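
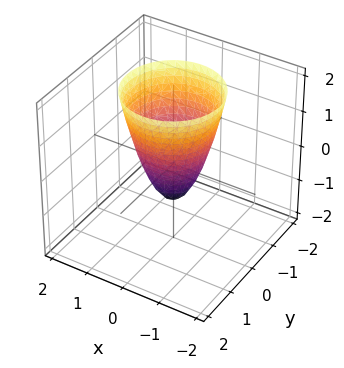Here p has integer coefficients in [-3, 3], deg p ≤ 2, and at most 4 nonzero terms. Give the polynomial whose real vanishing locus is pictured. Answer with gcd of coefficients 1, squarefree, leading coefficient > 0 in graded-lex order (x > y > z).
2*x^2 + 2*y^2 - z - 1

deg p = 2. A generic line meets the surface in up to 2 points.
Symmetry: the z-axis is an axis of rotation, so x and y enter only as x² + y².
From the visible intercepts: it crosses the z-axis at the gridline z = -1; a circular section at z = 0 has radius between 0 and 1.
Putting this together gives p.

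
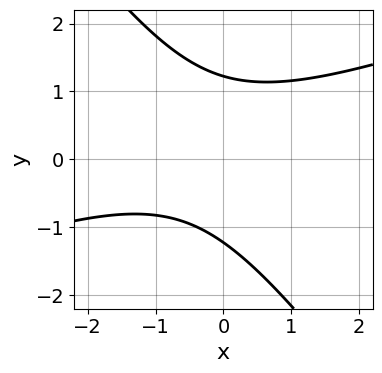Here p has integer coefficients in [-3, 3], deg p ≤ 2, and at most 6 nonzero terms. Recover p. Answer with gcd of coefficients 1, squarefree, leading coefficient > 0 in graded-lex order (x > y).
x^2 - 2*x*y - 2*y^2 + x + 3

(a) Degree: no degree-1 curve has this shape, so deg p = 2.
(b) Checking where it meets the axes: the curve avoids every integer x-axis point in the box.
(c) These observations pin down the coefficients.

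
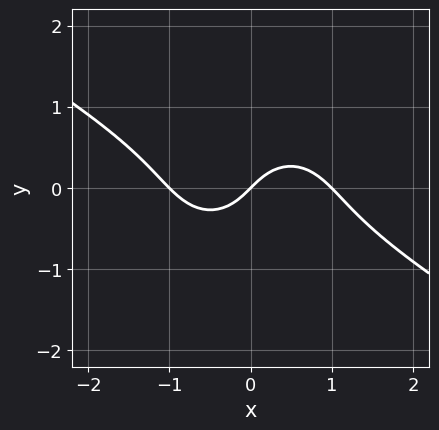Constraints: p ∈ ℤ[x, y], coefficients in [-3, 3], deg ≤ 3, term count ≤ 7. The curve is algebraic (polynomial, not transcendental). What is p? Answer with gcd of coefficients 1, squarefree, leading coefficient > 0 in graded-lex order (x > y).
x^3 + x^2*y + 2*y^3 - x + y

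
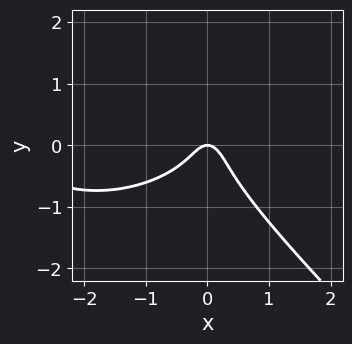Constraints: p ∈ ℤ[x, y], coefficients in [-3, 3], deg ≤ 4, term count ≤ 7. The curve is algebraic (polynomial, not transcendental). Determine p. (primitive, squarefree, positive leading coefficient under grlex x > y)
First, deg p = 3. The shape is more complex than any degree-2 curve.
Then, reading off the gridlines: one y-axis crossing is at y = 0; it meets the x-axis at x = 0 (among the integer gridlines).
Finally, these observations pin down the coefficients.

x^3 + 2*x*y^2 + 3*y^3 + 3*x^2 + y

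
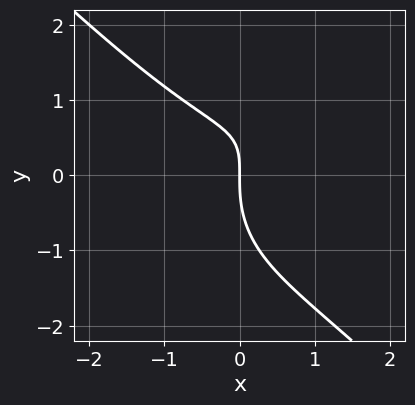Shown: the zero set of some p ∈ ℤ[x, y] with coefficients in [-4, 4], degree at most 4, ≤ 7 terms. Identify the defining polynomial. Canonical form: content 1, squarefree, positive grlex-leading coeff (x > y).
x^3 + y^3 - x^2 - 2*x*y + 2*x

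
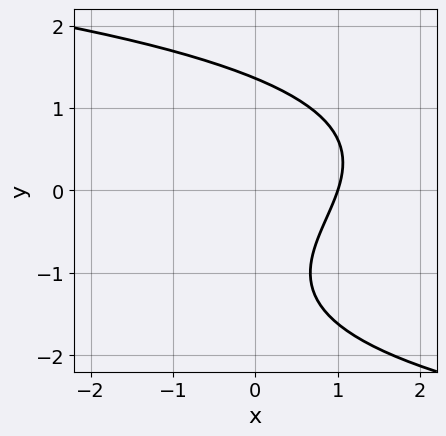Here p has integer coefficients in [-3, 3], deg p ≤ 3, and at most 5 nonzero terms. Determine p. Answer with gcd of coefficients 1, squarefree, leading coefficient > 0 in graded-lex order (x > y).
y^3 + y^2 + 3*x - y - 3

1. Degree: the shape is more complex than any degree-2 curve, so deg p = 3.
2. From the axis intercepts and sections: one x-axis crossing is at x = 1.
3. Matching integer coefficients to the picture gives p.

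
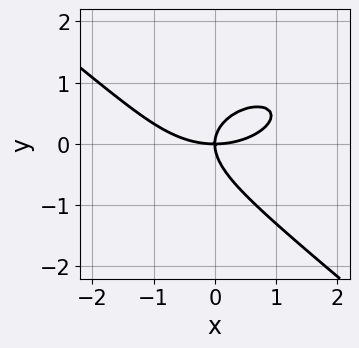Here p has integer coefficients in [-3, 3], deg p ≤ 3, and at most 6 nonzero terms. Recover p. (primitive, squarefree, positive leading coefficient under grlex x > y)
1. Degree: the shape is more complex than any degree-2 curve, so deg p = 3.
2. From the visible intercepts: it meets the y-axis at y = 0 (among the integer gridlines); it crosses the x-axis at the gridline x = 0.
3. Assembling these constraints gives the stated polynomial.

x^3 + x*y^2 + 3*y^3 - 3*x*y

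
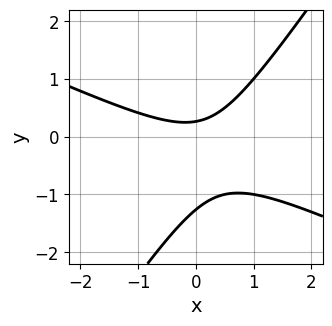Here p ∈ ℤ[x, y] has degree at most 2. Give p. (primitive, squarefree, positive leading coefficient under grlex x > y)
2*x^2 + 3*x*y - 3*y^2 - 3*y + 1

(a) The degree is 2 — the shape is more complex than any degree-1 curve.
(b) Against the integer gridlines: it misses every integer gridline on the x-axis.
(c) Together with the visible shape, these determine p as stated.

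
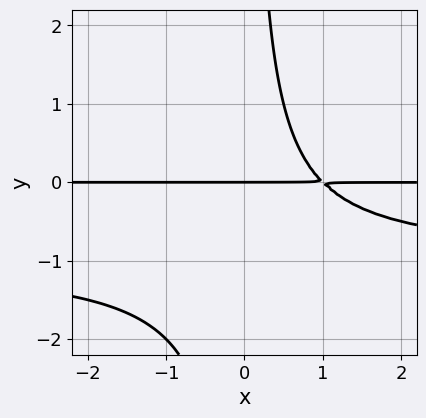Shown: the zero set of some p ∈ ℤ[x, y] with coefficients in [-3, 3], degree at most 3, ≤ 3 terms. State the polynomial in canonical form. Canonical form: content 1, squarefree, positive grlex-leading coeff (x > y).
x*y^2 + x*y - y

1. Degree: the shape is more complex than any degree-2 curve, so deg p = 3.
2. Reading off the gridlines: it crosses the y-axis at the gridline y = 0; every point of the x-axis in the box is on the curve.
3. These observations pin down the coefficients.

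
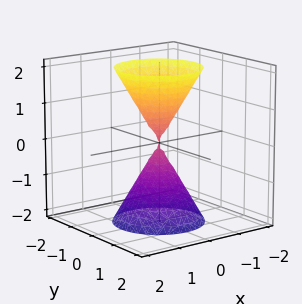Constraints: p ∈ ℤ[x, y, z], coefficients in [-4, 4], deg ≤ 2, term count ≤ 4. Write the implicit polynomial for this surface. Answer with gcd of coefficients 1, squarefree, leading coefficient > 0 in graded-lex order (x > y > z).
3*x^2 + 3*y^2 - z^2

(a) The picture has 2 separate pieces.
(b) The degree is 2 — a double cone through the origin; a quadric.
(c) Symmetries: the surface is invariant under rotation about z: p = q(x² + y², z); it's symmetric under z → −z, forcing even powers of z.
(d) Against the integer gridlines: a circular section at z = 1 has radius between 0 and 1; one y-axis crossing is at y = 0; it crosses the x-axis at the gridline x = 0.
(e) Together with the visible shape, these determine p as stated.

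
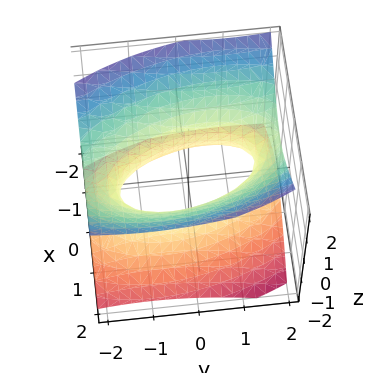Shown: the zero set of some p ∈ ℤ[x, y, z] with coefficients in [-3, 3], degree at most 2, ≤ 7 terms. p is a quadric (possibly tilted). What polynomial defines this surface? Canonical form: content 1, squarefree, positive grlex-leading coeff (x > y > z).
3*x^2 + x*y + y^2 - 3*z^2 - 2

(a) deg p = 2. No degree-1 surface has this shape.
(b) From the visible intercepts: no z-intercept at any integer in the box.
(c) These observations pin down the coefficients.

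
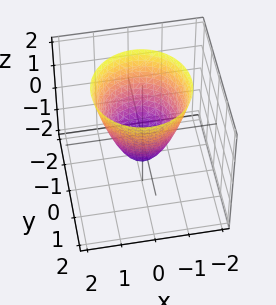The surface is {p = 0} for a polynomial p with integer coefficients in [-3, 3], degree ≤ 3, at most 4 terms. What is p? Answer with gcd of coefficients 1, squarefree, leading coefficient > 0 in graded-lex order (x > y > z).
3*x^2 + 3*y^2 - 2*z - 2

(a) Degree: the shape is more complex than any degree-1 surface, so deg p = 2.
(b) By symmetry, the surface is invariant under rotation about z: p = q(x² + y², z).
(c) From the visible intercepts: a circular section at z = 0 has radius between 0 and 1; it meets the z-axis at z = -1 (among the integer gridlines).
(d) Solving for integer coefficients yields p as stated.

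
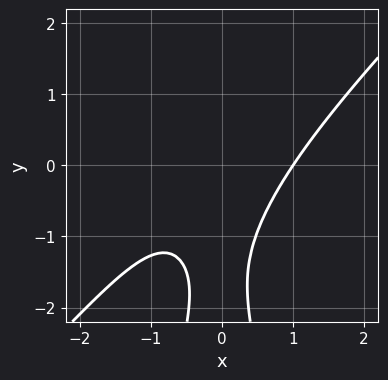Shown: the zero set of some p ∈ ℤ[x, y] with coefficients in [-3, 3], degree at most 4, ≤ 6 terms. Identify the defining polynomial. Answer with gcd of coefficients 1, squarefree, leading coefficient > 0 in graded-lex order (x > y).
3*x^3 - 3*x^2*y - y^2 - 3*y - 3

First, deg p = 3. No degree-2 curve has this shape.
Next, observable constraints: it crosses the x-axis at the gridline x = 1; no y-intercept at any integer in the box.
Finally, solving for integer coefficients yields p as stated.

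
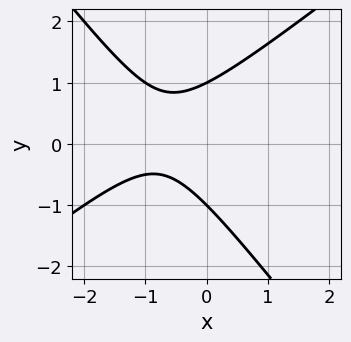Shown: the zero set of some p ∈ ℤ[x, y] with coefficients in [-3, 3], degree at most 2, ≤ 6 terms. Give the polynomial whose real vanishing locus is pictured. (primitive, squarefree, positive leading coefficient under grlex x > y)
(a) Degree: a generic line meets the curve in up to 2 points, so deg p = 2.
(b) Against the integer gridlines: the curve avoids every integer x-axis point in the box; the y-axis gridline crossings are at y ∈ {-1, 1}.
(c) These observations pin down the coefficients.

2*x^2 - x*y - 2*y^2 + 3*x + 2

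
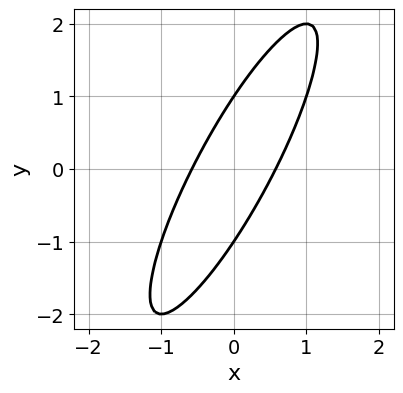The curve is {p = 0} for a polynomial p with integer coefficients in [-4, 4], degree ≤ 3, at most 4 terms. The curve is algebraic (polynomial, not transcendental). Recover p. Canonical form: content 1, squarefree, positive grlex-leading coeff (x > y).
3*x^2 - 3*x*y + y^2 - 1

1. The degree is 2 — no degree-1 curve has this shape.
2. Against the integer gridlines: the y-axis gridline crossings are at y ∈ {-1, 1}.
3. Fitting integer coefficients to these (and the overall shape) gives p.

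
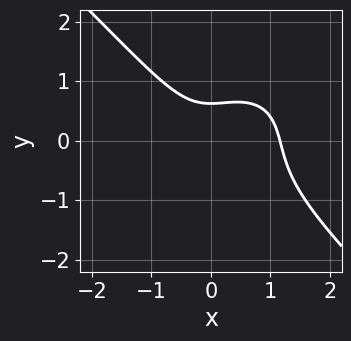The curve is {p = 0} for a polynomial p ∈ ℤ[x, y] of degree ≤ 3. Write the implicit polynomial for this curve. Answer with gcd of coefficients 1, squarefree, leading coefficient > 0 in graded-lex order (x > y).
First, degree: the shape is more complex than any degree-2 curve, so deg p = 3.
Finally, the integer polynomial consistent with all of this is the stated p.

3*x^3 + 3*y^3 - 2*x^2 + 2*y - 2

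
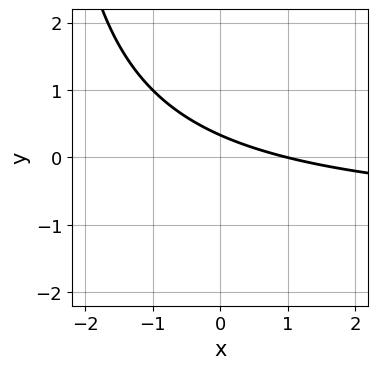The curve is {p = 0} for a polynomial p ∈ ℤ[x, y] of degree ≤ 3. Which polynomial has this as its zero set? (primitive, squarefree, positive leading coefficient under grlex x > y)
x*y + x + 3*y - 1

1. deg p = 2. A generic line meets the curve in up to 2 points.
2. Against the integer gridlines: one x-axis crossing is at x = 1.
3. These observations pin down the coefficients.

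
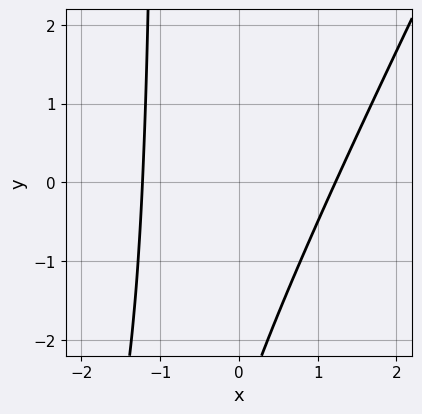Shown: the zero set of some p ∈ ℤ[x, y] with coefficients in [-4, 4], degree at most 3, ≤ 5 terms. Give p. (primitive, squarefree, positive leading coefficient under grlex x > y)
2*x^2 - x*y - y - 3

First, deg p = 2.
Then, checking where it meets the axes: the curve avoids every integer y-axis point in the box.
Finally, fitting integer coefficients to these (and the overall shape) gives p.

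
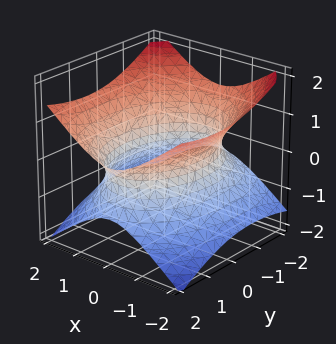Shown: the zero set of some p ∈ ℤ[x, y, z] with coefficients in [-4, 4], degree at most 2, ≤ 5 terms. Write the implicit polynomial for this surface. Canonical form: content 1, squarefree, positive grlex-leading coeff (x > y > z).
1. The degree is 2 — the shape is more complex than any degree-1 surface.
2. Reading off the gridlines: the surface avoids every integer z-axis point in the box.
3. Solving for integer coefficients yields p as stated.

2*x^2 + y^2 - y*z - 3*z^2 - 3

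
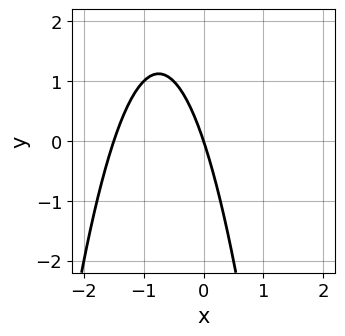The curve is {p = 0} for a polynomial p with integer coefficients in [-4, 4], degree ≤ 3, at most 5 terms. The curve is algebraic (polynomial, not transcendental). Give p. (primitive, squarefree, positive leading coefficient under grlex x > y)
2*x^2 + 3*x + y

(a) The degree is 2 — a generic line meets the curve in up to 2 points.
(b) Against the integer gridlines: it meets the y-axis at y = 0 (among the integer gridlines); it crosses the x-axis at the gridline x = 0.
(c) Solving for integer coefficients yields p as stated.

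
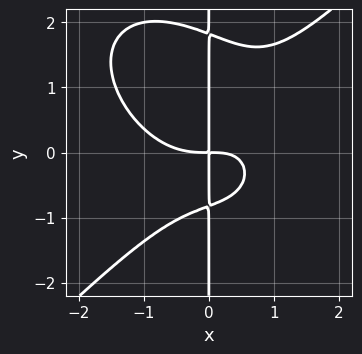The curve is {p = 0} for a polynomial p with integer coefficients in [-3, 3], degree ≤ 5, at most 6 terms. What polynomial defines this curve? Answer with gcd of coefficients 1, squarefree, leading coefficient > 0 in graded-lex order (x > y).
2*x^4 - 2*x*y^3 - 2*x^2*y + 2*x*y^2 + 3*x*y

deg p = 4. No degree-3 curve has this shape.
Checking where it meets the axes: every point of the y-axis in the box is on the curve.
These observations pin down the coefficients.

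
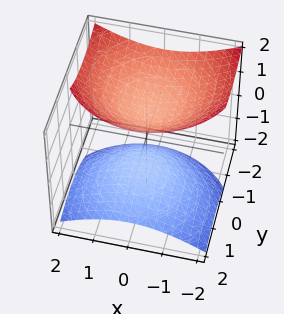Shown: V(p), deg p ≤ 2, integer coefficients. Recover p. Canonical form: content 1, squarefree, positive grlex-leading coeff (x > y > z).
2*x^2 + 2*y^2 + 2*y*z - 3*z^2 + 2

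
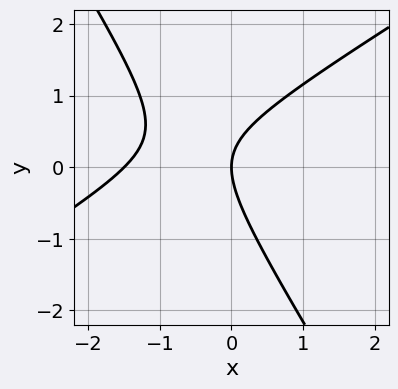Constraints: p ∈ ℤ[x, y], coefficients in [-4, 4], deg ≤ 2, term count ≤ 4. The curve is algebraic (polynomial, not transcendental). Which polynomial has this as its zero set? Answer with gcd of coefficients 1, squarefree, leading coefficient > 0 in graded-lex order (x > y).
2*x^2 - 2*x*y - 2*y^2 + 3*x

1. Degree: no degree-1 curve has this shape, so deg p = 2.
2. From the axis intercepts and sections: it crosses the y-axis at the gridline y = 0; it crosses the x-axis at the gridline x = 0.
3. Assembling these constraints gives the stated polynomial.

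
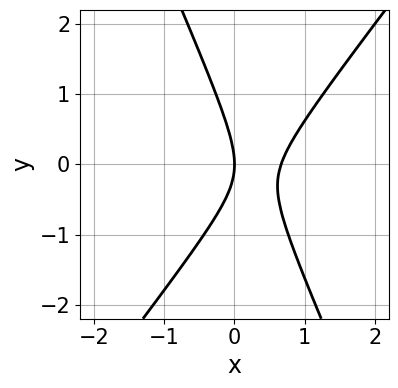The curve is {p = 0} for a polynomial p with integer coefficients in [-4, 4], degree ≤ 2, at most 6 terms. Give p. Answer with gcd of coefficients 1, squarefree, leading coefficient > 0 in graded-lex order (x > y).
First, the degree is 2 — the shape is more complex than any degree-1 curve.
Next, observable constraints: one x-axis crossing is at x = 0; it crosses the y-axis at the gridline y = 0.
Finally, these observations pin down the coefficients.

3*x^2 - x*y - y^2 - 2*x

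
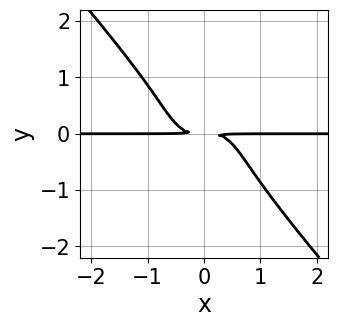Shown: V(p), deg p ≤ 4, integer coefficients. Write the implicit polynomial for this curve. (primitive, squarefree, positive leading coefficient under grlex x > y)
First, the degree is 4 — the shape is more complex than any degree-3 curve.
Then, reading off the gridlines: the visible x-axis segment lies entirely on the curve.
Finally, fitting integer coefficients to these (and the overall shape) gives p.

3*x^3*y + 2*y^4 + 2*y^2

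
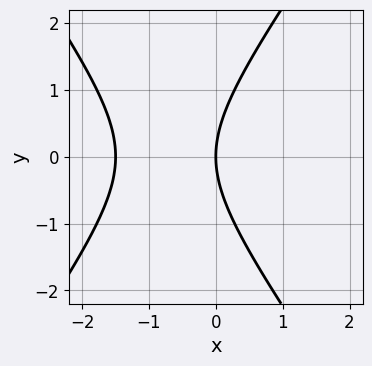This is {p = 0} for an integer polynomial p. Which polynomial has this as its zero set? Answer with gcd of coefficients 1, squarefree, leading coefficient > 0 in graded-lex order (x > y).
The degree is 2 — the shape is more complex than any degree-1 curve.
Symmetries: it's symmetric under y → −y, forcing even powers of y.
Reading off the gridlines: it crosses the x-axis at the gridline x = 0; one y-axis crossing is at y = 0.
Matching integer coefficients to the picture gives p.

2*x^2 - y^2 + 3*x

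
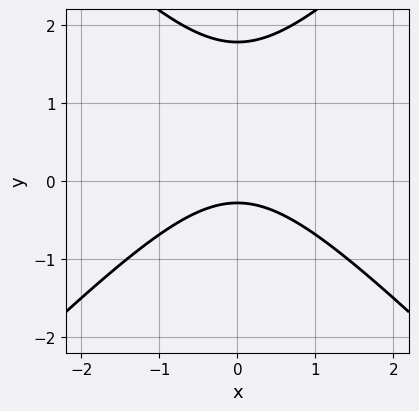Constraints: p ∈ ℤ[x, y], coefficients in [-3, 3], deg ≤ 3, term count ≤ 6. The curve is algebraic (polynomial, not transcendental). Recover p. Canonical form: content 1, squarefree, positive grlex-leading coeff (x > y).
The degree is 2 — a generic line meets the curve in up to 2 points.
Symmetries: mirror symmetry x ↦ −x ⇒ only even powers of x.
Reading off the gridlines: the curve avoids every integer x-axis point in the box.
Solving for integer coefficients yields p as stated.

2*x^2 - 2*y^2 + 3*y + 1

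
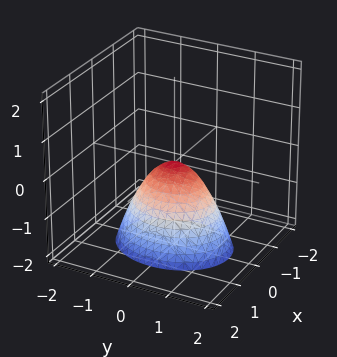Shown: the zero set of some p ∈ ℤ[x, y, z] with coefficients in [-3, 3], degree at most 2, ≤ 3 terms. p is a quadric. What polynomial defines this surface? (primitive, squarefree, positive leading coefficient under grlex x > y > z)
First, deg p = 2. A single bowl opening along one axis; a quadric.
Then, symmetries: it's symmetric under x → −x, forcing even powers of x; mirror symmetry y ↦ −y ⇒ only even powers of y.
Then, observable constraints: it meets the z-axis at z = 0 (among the integer gridlines); one x-axis crossing is at x = 0; it crosses the y-axis at the gridline y = 0.
Finally, matching integer coefficients to the picture gives p.

3*x^2 + 2*y^2 + 2*z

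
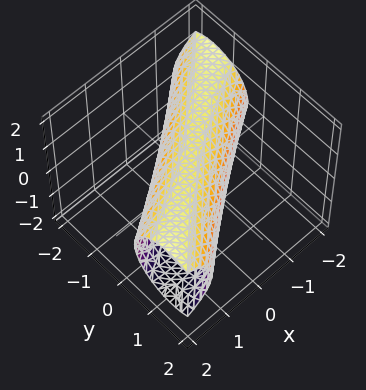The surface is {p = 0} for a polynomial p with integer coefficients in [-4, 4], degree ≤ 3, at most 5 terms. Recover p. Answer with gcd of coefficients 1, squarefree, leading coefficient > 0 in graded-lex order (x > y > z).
deg p = 2.
From the visible intercepts: the z-axis gridline crossings are at z ∈ {-1, 1}; among the integer gridlines, it crosses the y-axis at y ∈ {-1, 1}.
Assembling these constraints gives the stated polynomial.

x^2 - 3*x*y + 2*y^2 + 2*z^2 - 2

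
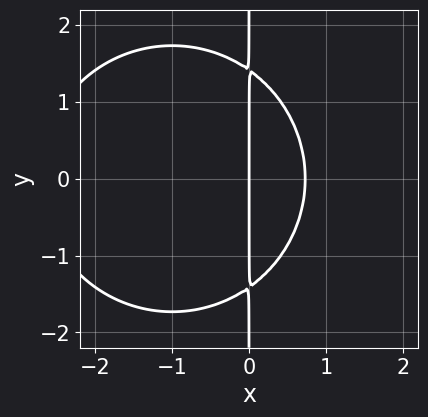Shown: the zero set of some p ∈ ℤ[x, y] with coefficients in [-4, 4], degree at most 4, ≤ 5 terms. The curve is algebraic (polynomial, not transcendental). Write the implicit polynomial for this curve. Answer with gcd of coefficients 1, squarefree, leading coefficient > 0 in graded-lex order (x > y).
First, degree: the shape is more complex than any degree-2 curve, so deg p = 3.
Then, symmetries: it's symmetric under y → −y, forcing even powers of y.
Next, from the visible intercepts: the visible y-axis segment lies entirely on the curve; one x-axis crossing is at x = 0.
Finally, fitting integer coefficients to these (and the overall shape) gives p.

x^3 + x*y^2 + 2*x^2 - 2*x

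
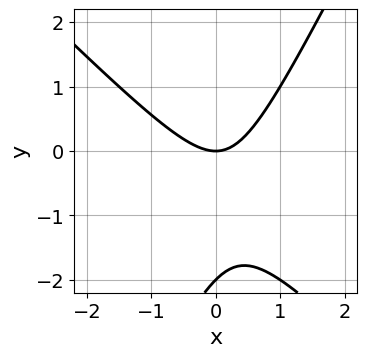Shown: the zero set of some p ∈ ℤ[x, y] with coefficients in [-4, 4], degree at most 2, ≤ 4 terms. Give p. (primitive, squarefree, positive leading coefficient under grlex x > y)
2*x^2 + x*y - y^2 - 2*y

First, deg p = 2. A generic line meets the curve in up to 2 points.
Next, observable constraints: the y-axis gridline crossings are at y ∈ {-2, 0}; it crosses the x-axis at the gridline x = 0.
Finally, putting this together gives p.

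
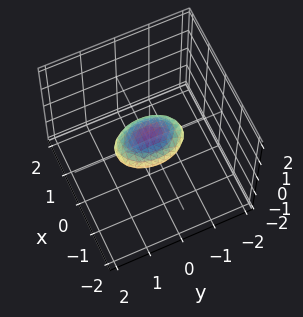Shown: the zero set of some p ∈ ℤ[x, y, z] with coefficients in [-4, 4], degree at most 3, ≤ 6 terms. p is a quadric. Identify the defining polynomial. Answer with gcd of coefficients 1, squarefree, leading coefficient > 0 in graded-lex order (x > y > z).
2*x^2 + y^2 + 3*z^2 - 1

1. The degree is 2 — a closed, bounded, convex surface; a quadric.
2. Symmetries: the x ↦ −x reflection is a symmetry, so x appears only in even powers; it's symmetric under y → −y, forcing even powers of y; it's symmetric under z → −z, forcing even powers of z.
3. From the visible intercepts: the y-axis gridline crossings are at y ∈ {-1, 1}.
4. Together with the visible shape, these determine p as stated.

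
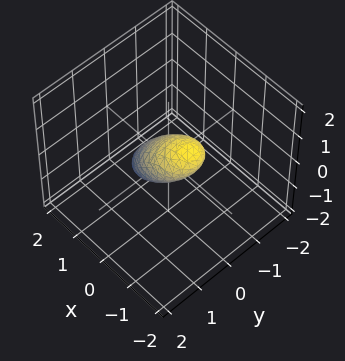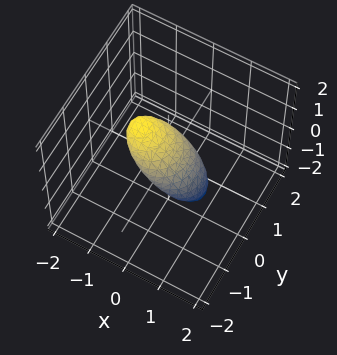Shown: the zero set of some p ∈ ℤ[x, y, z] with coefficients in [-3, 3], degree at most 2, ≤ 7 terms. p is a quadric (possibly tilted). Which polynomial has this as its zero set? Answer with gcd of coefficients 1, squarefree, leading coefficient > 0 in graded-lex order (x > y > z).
(a) Degree: the shape is more complex than any degree-1 surface, so deg p = 2.
(b) Putting this together gives p.

2*x^2 + 3*x*z + 2*y^2 + 2*z^2 - 1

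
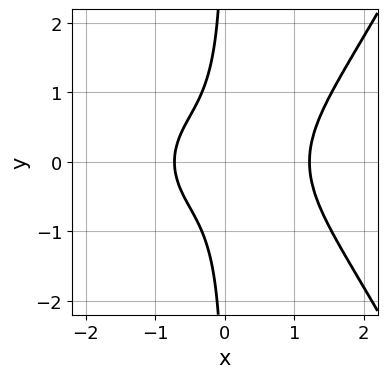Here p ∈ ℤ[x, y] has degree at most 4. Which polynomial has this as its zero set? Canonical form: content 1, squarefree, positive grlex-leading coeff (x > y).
x^4 - 2*x*y^2 - x - 1

First, deg p = 4. No degree-3 curve has this shape.
Then, symmetries: the y ↦ −y reflection is a symmetry, so y appears only in even powers.
Then, against the integer gridlines: no y-intercept at any integer in the box.
Finally, fitting integer coefficients to these (and the overall shape) gives p.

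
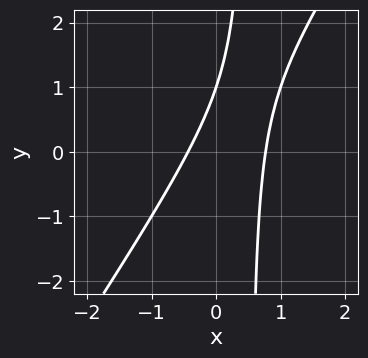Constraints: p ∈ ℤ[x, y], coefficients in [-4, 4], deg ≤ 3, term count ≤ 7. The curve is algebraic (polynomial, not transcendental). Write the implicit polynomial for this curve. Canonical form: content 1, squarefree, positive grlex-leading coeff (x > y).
(a) Degree: no degree-1 curve has this shape, so deg p = 2.
(b) Checking where it meets the axes: it meets the y-axis at y = 1 (among the integer gridlines).
(c) Putting this together gives p.

3*x^2 - 2*x*y - x + y - 1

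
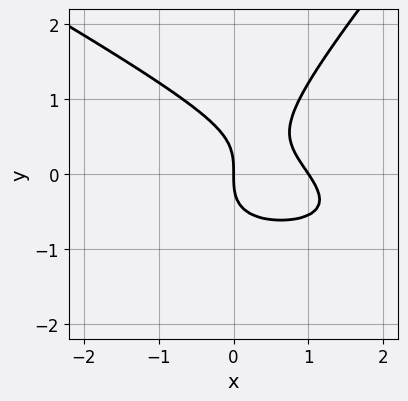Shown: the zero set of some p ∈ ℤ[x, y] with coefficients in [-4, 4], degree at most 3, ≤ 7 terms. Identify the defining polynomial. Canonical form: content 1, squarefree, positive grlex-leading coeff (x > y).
2*x^2*y + 2*x*y^2 - 3*y^3 + 3*x^2 - 3*x

(a) deg p = 3. A generic line meets the curve in up to 3 points.
(b) From the visible intercepts: among the integer gridlines, it crosses the x-axis at x ∈ {0, 1}; it meets the y-axis at y = 0 (among the integer gridlines).
(c) Together with the visible shape, these determine p as stated.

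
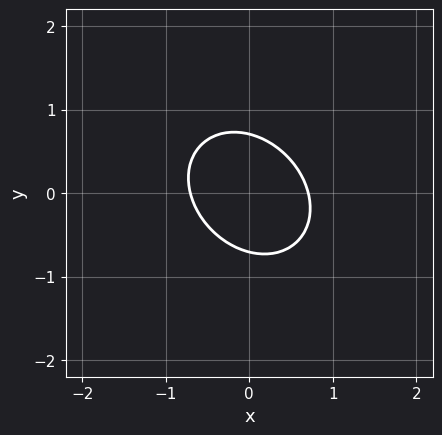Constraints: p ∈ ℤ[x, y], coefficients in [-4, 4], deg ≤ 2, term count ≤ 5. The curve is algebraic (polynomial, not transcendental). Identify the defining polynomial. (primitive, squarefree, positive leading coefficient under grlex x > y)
1. The degree is 2 — a generic line meets the curve in up to 2 points.
2. Putting this together gives p.

2*x^2 + x*y + 2*y^2 - 1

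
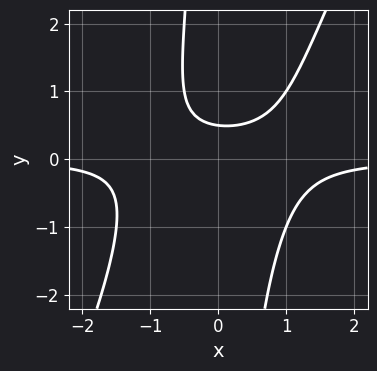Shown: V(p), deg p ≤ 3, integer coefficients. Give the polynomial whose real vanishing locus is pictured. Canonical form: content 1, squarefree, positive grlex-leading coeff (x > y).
2*x^2*y - x*y^2 - 2*y + 1

(a) deg p = 3. The shape is more complex than any degree-2 curve.
(b) Observable constraints: it misses every integer gridline on the x-axis.
(c) Fitting integer coefficients to these (and the overall shape) gives p.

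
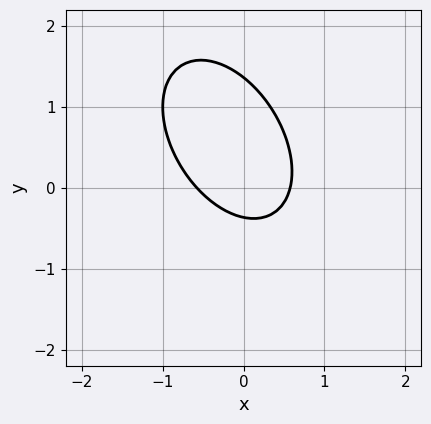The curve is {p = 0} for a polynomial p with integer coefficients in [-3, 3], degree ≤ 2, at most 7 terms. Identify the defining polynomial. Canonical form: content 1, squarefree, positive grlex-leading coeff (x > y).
3*x^2 + 2*x*y + 2*y^2 - 2*y - 1

First, degree: no degree-1 curve has this shape, so deg p = 2.
Finally, putting this together gives p.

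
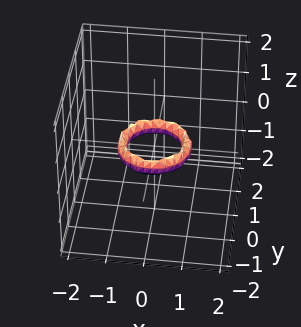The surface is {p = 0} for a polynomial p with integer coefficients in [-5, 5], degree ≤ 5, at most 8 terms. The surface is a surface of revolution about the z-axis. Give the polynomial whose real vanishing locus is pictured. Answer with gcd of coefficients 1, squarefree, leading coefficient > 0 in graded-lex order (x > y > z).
(a) deg p = 4. No degree-3 surface has this shape.
(b) Symmetries: the surface is invariant under rotation about z: p = q(x² + y², z).
(c) Observable constraints: among the integer gridlines, it crosses the x-axis at x ∈ {-1, 1}; a circular section at z = 0 has radius between 0 and 1.
(d) Putting this together gives p. Check: (0, 1, 0) on the y-axis lies on the surface, and p(0, 1, 0) = 0. ✓

2*x^4 + 4*x^2*y^2 + 2*y^4 - 3*x^2 - 3*y^2 + 2*z^2 + 1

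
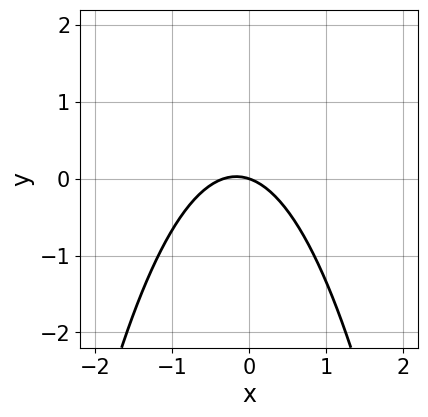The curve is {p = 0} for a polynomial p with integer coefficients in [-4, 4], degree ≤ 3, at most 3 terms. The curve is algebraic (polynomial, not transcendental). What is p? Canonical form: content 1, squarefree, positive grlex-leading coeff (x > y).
3*x^2 + x + 3*y

First, degree: the shape is more complex than any degree-1 curve, so deg p = 2.
Then, against the integer gridlines: it meets the x-axis at x = 0 (among the integer gridlines); one y-axis crossing is at y = 0.
Finally, together with the visible shape, these determine p as stated.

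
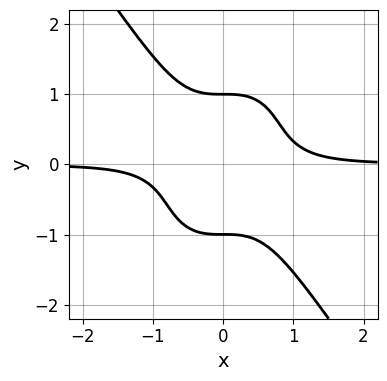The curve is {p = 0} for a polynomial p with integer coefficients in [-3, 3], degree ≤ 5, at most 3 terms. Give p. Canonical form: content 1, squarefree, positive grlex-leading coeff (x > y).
3*x^3*y + y^4 - 1

1. deg p = 4. The shape is more complex than any degree-3 curve.
2. Checking where it meets the axes: among the integer gridlines, it crosses the y-axis at y ∈ {-1, 1}; no x-intercept at any integer in the box.
3. Matching integer coefficients to the picture gives p.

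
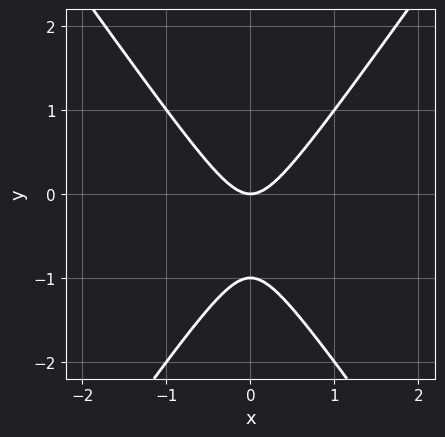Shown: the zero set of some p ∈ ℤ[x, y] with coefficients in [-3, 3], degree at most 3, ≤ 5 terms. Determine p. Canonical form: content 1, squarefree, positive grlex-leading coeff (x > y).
2*x^2 - y^2 - y

(a) deg p = 2.
(b) Symmetries: the x ↦ −x reflection is a symmetry, so x appears only in even powers.
(c) From the axis intercepts and sections: the y-axis gridline crossings are at y ∈ {-1, 0}; it meets the x-axis at x = 0 (among the integer gridlines).
(d) These observations pin down the coefficients.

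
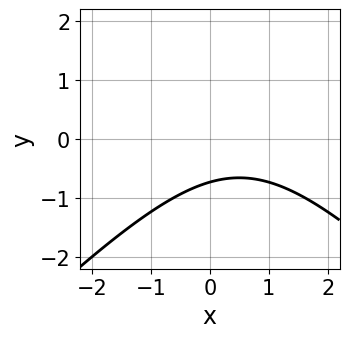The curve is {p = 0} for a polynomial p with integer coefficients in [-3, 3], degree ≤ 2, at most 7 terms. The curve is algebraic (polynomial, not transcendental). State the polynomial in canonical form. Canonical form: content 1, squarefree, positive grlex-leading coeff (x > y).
x^2 - y^2 - x + 2*y + 2

Degree: no degree-1 curve has this shape, so deg p = 2.
Against the integer gridlines: no x-intercept at any integer in the box.
Together with the visible shape, these determine p as stated.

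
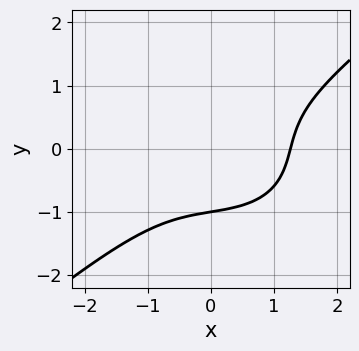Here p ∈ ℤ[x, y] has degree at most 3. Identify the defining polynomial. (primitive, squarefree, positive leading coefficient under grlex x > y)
x^3 - 2*y^3 - x*y - 2

First, degree: the shape is more complex than any degree-2 curve, so deg p = 3.
Then, observable constraints: one y-axis crossing is at y = -1.
Finally, together with the visible shape, these determine p as stated.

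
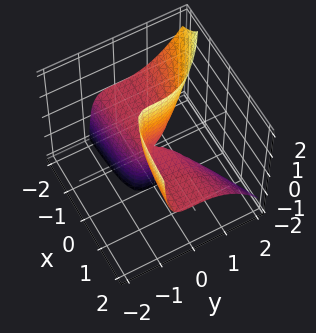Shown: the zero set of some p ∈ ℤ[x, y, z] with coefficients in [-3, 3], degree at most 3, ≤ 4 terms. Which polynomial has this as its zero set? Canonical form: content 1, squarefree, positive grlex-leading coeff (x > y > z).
The degree is 3 — the shape is more complex than any degree-2 surface.
Against the integer gridlines: every point of the z-axis in the box is on the surface; it crosses the y-axis at the gridline y = 0; every point of the x-axis in the box is on the surface.
Putting this together gives p.

x*y*z + y^3 + x*z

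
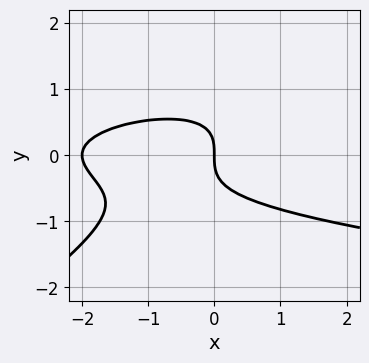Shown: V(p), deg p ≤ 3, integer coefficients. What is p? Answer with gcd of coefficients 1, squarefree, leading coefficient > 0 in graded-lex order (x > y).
2*x*y^2 - 3*y^3 - x^2 - 2*x

deg p = 3. No degree-2 curve has this shape.
From the visible intercepts: one y-axis crossing is at y = 0; the x-axis gridline crossings are at x ∈ {-2, 0}.
Matching integer coefficients to the picture gives p.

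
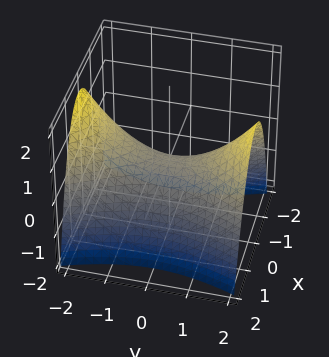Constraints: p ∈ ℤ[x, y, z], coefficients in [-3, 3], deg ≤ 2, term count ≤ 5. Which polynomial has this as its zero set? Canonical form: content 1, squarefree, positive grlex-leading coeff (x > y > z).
3*x^2 - y^2 + 3*z

(a) Degree: a saddle surface; a quadric, so deg p = 2.
(b) Symmetries: it's symmetric under x → −x, forcing even powers of x; the y ↦ −y reflection is a symmetry, so y appears only in even powers.
(c) Against the integer gridlines: it meets the x-axis at x = 0 (among the integer gridlines); it crosses the z-axis at the gridline z = 0.
(d) Putting this together gives p.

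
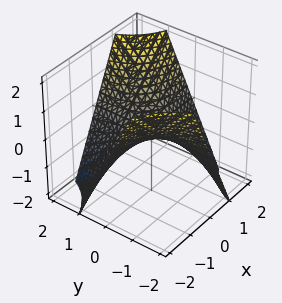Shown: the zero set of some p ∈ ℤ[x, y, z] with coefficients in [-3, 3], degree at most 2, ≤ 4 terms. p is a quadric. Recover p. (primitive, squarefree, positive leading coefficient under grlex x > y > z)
x*y - z

First, the degree is 2 — a saddle surface; a quadric.
Then, reading off the gridlines: it crosses the z-axis at the gridline z = 0; every point of the y-axis in the box is on the surface.
Finally, together with the visible shape, these determine p as stated.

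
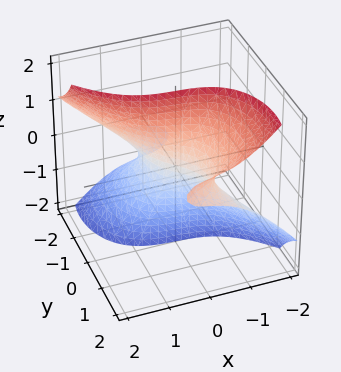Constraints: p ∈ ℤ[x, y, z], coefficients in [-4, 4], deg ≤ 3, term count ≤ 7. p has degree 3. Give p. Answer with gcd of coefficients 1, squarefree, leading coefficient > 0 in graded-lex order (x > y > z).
2*x^3 - 2*y^2*z + 3*y*z^2 + x + y

First, the degree is 3 — the shape is more complex than any degree-2 surface.
Then, from the visible intercepts: every point of the z-axis in the box is on the surface; it crosses the y-axis at the gridline y = 0; it meets the x-axis at x = 0 (among the integer gridlines).
Finally, solving for integer coefficients yields p as stated.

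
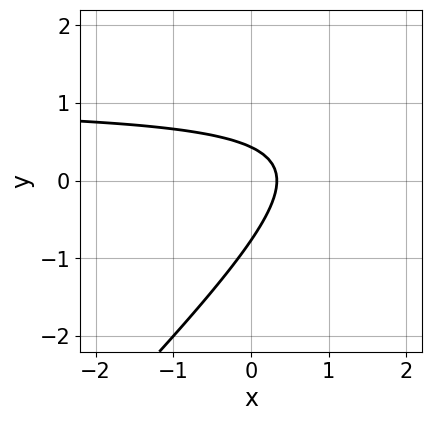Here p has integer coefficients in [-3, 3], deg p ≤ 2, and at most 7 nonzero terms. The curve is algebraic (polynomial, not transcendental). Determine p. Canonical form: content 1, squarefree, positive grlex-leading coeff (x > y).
3*x*y - 3*y^2 - 3*x - y + 1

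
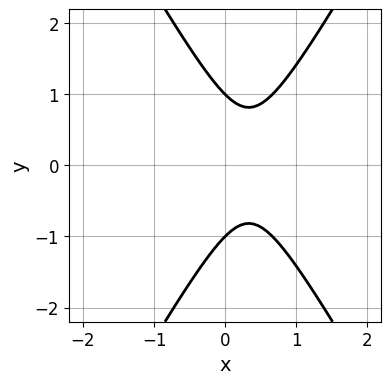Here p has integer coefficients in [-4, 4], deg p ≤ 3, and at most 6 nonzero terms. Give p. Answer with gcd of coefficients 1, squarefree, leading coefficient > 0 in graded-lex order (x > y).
3*x^2 - y^2 - 2*x + 1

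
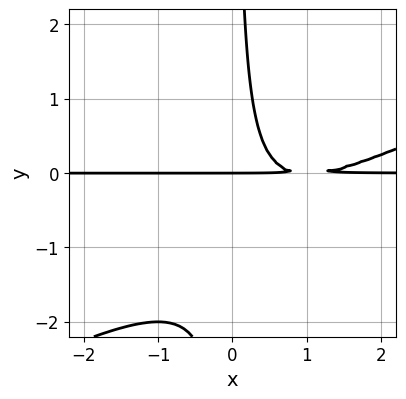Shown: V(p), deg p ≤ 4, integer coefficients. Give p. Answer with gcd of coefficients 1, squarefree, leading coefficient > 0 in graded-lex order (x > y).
x^2*y - 2*x*y^2 - 2*x*y + y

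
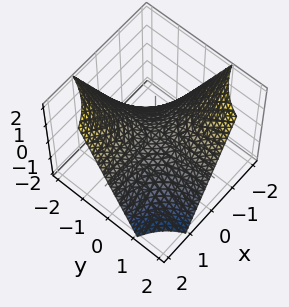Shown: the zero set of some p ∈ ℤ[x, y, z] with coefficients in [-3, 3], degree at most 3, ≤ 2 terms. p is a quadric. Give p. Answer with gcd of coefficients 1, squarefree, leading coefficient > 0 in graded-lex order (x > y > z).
x*y + z

First, deg p = 2. A hyperbolic paraboloid; a quadric.
Then, checking where it meets the axes: the visible y-axis segment lies entirely on the surface; it crosses the z-axis at the gridline z = 0; every point of the x-axis in the box is on the surface.
Finally, putting this together gives p.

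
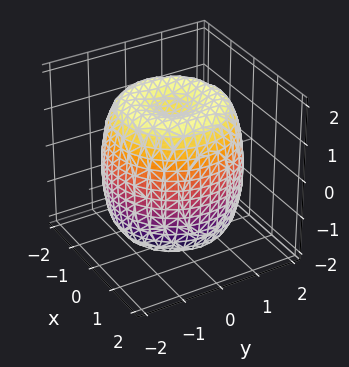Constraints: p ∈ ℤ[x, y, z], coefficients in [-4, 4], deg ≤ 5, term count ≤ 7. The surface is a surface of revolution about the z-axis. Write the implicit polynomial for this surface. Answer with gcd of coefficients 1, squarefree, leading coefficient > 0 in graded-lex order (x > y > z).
x^4 + 2*x^2*y^2 + y^4 - 2*x^2 - 2*y^2 + z^2 - 2

(a) Degree: the shape is more complex than any degree-3 surface, so deg p = 4.
(b) Symmetries: the z-axis is an axis of rotation, so x and y enter only as x² + y².
(c) Observable constraints: a circular section at z = 0 has radius between 1 and 2.
(d) These observations pin down the coefficients.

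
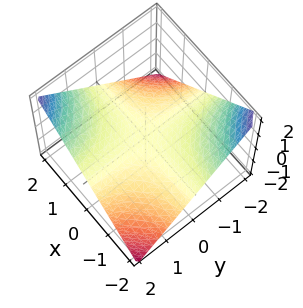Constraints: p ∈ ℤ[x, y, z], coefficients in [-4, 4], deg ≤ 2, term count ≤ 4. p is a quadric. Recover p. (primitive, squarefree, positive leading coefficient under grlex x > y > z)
x*y - 2*z

(a) deg p = 2. A hyperbolic paraboloid; a quadric.
(b) Against the integer gridlines: it meets the z-axis at z = 0 (among the integer gridlines); the visible y-axis segment lies entirely on the surface; the visible x-axis segment lies entirely on the surface.
(c) Solving for integer coefficients yields p as stated.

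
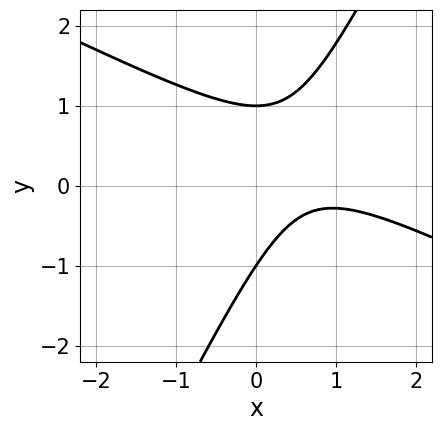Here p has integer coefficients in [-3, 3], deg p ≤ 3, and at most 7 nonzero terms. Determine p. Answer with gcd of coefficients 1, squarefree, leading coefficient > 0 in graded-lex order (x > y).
2*x^2 + 3*x*y - 2*y^2 - 3*x + 2

1. The degree is 2 — a generic line meets the curve in up to 2 points.
2. Observable constraints: no x-intercept at any integer in the box; among the integer gridlines, it crosses the y-axis at y ∈ {-1, 1}.
3. Matching integer coefficients to the picture gives p.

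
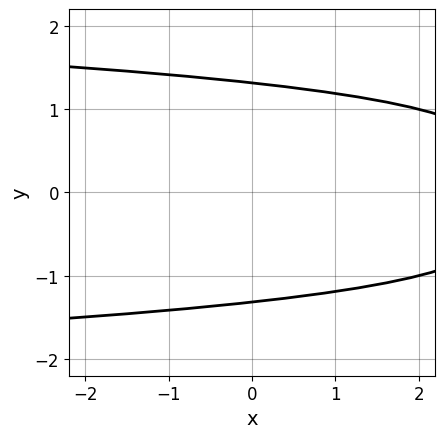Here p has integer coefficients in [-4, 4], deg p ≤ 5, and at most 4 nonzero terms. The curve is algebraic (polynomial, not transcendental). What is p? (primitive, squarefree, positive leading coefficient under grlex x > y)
y^4 + x - 3

1. The degree is 4 — no degree-3 curve has this shape.
2. Symmetries: it's symmetric under y → −y, forcing even powers of y.
3. Checking where it meets the axes: the curve avoids every integer x-axis point in the box.
4. Putting this together gives p.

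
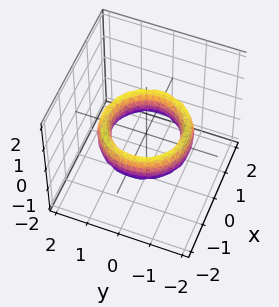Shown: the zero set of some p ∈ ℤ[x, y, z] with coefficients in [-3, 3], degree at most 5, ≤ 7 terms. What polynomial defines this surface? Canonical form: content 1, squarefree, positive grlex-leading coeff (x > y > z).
x^4 + 2*x^2*y^2 + y^4 - 3*x^2 - 3*y^2 + z^2 + 2

First, deg p = 4. A generic line meets the surface in up to 4 points.
Next, symmetries: the z-axis is an axis of rotation, so x and y enter only as x² + y².
Then, reading off the gridlines: among the integer gridlines, it crosses the x-axis at x ∈ {-1, 1}; it misses every integer gridline on the z-axis; a circular section at z = 0 has radius exactly 1; among the integer gridlines, it crosses the y-axis at y ∈ {-1, 1}.
Finally, matching integer coefficients to the picture gives p.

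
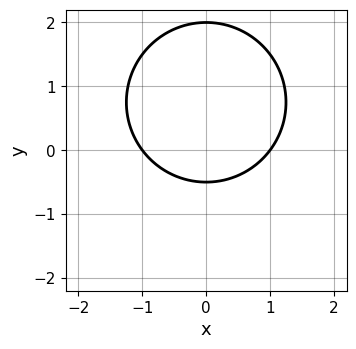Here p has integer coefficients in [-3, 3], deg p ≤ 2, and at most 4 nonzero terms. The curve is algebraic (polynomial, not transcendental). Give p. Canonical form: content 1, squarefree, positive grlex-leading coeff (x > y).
2*x^2 + 2*y^2 - 3*y - 2

(a) Degree: a generic line meets the curve in up to 2 points, so deg p = 2.
(b) Symmetries: mirror symmetry x ↦ −x ⇒ only even powers of x.
(c) Checking where it meets the axes: one y-axis crossing is at y = 2; among the integer gridlines, it crosses the x-axis at x ∈ {-1, 1}.
(d) Solving for integer coefficients yields p as stated.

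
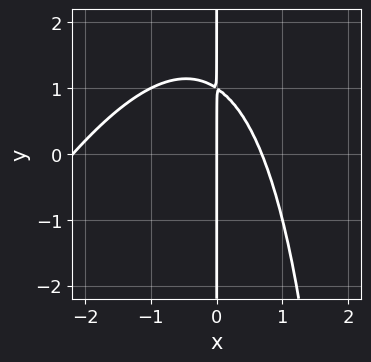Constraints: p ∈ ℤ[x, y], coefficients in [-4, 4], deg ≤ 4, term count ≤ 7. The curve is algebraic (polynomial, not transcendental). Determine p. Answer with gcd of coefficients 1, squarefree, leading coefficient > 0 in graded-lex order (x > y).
2*x^3 - x^2*y + 3*x^2 + 3*x*y - 3*x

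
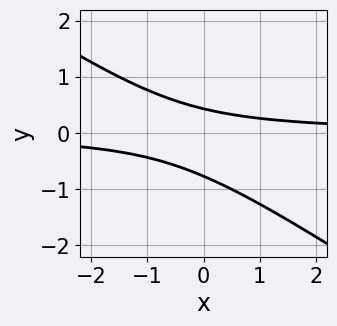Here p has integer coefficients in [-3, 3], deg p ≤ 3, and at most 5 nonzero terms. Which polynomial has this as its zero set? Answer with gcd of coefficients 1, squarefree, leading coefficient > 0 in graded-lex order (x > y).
2*x*y + 3*y^2 + y - 1

1. The degree is 2 — no degree-1 curve has this shape.
2. Checking where it meets the axes: the curve avoids every integer x-axis point in the box.
3. Fitting integer coefficients to these (and the overall shape) gives p.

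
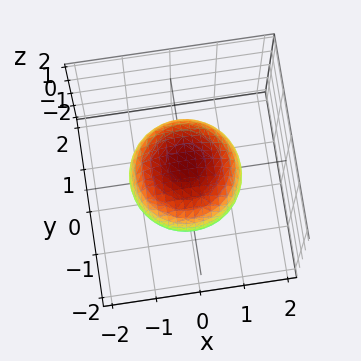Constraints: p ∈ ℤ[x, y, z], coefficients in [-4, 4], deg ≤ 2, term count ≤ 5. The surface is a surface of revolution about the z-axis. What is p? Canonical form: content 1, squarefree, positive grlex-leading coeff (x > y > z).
2*x^2 + 2*y^2 + 2*z^2 - 3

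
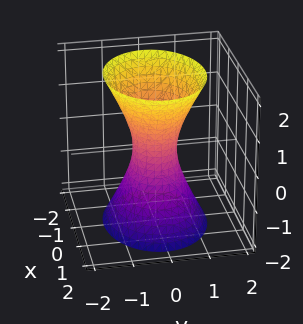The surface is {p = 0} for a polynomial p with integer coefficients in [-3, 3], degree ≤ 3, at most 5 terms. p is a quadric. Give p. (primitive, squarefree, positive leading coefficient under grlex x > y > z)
First, degree: one connected sheet with a waist; a quadric, so deg p = 2.
Next, symmetries: mirror symmetry y ↦ −y ⇒ only even powers of y; it's symmetric under z → −z, forcing even powers of z; mirror symmetry x ↦ −x ⇒ only even powers of x.
Next, against the integer gridlines: no z-intercept at any integer in the box.
Finally, assembling these constraints gives the stated polynomial.

2*x^2 + 3*y^2 - z^2 - 1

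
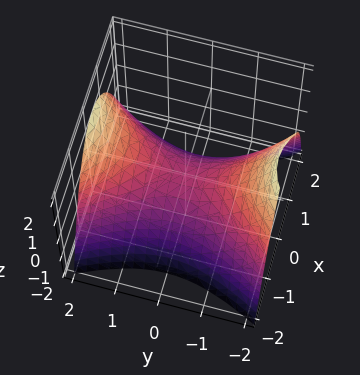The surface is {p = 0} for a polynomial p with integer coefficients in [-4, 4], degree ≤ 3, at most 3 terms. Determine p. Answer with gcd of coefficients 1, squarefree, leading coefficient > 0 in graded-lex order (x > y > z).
First, the degree is 2 — a saddle surface; a quadric.
Then, symmetries: the x ↦ −x reflection is a symmetry, so x appears only in even powers; it's symmetric under y → −y, forcing even powers of y.
Next, observable constraints: it meets the y-axis at y = 0 (among the integer gridlines); it meets the z-axis at z = 0 (among the integer gridlines).
Finally, assembling these constraints gives the stated polynomial.

2*x^2 - y^2 + 2*z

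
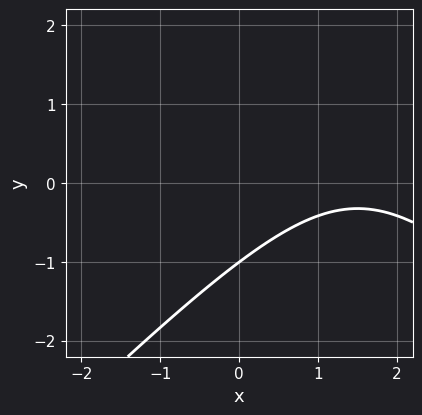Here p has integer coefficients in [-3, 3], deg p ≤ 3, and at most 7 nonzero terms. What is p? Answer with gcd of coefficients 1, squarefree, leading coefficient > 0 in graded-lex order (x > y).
First, degree: the shape is more complex than any degree-1 curve, so deg p = 2.
Next, against the integer gridlines: it misses every integer gridline on the x-axis; it meets the y-axis at y = -1 (among the integer gridlines).
Finally, the integer polynomial consistent with all of this is the stated p.

x^2 - y^2 - 3*x + 2*y + 3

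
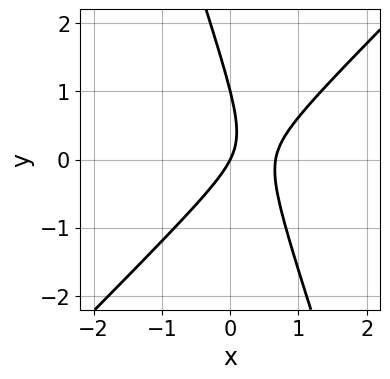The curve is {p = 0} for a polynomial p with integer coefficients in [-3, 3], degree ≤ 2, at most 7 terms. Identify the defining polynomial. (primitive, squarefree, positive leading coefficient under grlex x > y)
(a) Degree: the shape is more complex than any degree-1 curve, so deg p = 2.
(b) Checking where it meets the axes: one x-axis crossing is at x = 0; the y-axis gridline crossings are at y ∈ {0, 1}.
(c) Fitting integer coefficients to these (and the overall shape) gives p.

3*x^2 - 2*x*y - y^2 - 2*x + y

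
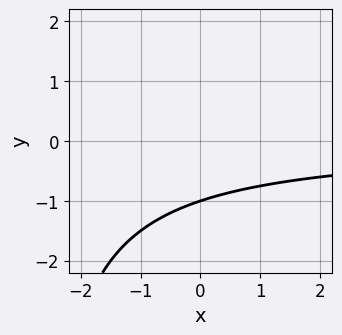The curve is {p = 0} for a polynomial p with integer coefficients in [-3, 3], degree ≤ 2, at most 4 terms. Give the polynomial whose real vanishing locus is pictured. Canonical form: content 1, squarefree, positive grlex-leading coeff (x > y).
First, deg p = 2.
Next, reading off the gridlines: it misses every integer gridline on the x-axis; one y-axis crossing is at y = -1.
Finally, matching integer coefficients to the picture gives p.

x*y + 3*y + 3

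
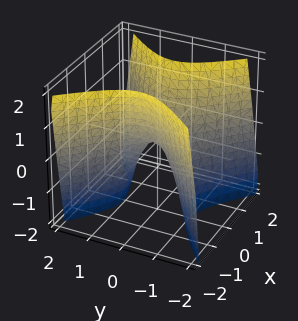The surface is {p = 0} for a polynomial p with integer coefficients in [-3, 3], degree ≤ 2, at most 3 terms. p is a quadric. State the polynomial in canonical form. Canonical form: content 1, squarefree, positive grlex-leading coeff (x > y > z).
2*x^2 - 2*y^2 - z

1. Degree: a hyperbolic paraboloid; a quadric, so deg p = 2.
2. Symmetries: it's symmetric under y → −y, forcing even powers of y; it's symmetric under x → −x, forcing even powers of x.
3. Checking where it meets the axes: it meets the z-axis at z = 0 (among the integer gridlines); it meets the x-axis at x = 0 (among the integer gridlines).
4. Solving for integer coefficients yields p as stated.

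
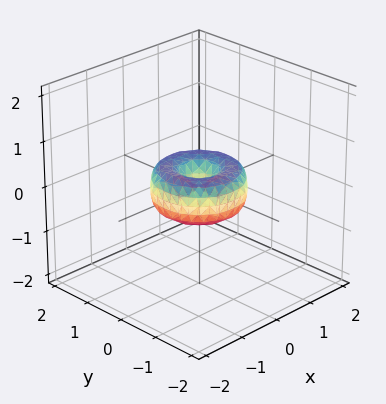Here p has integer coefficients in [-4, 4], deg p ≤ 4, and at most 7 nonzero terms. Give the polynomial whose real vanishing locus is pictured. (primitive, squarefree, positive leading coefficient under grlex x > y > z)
First, degree: a generic line meets the surface in up to 4 points, so deg p = 4.
Next, symmetry: every cross-section ⟂ z is a circle, so x, y appear only via x² + y².
Then, from the axis intercepts and sections: among the integer gridlines, it crosses the x-axis at x ∈ {-1, 0, 1}; among the integer gridlines, it crosses the y-axis at y ∈ {-1, 0, 1}; one z-axis crossing is at z = 0; a circular section at z = 0 has radius exactly 1.
Finally, putting this together gives p.

x^4 + 2*x^2*y^2 + y^4 - x^2 - y^2 + z^2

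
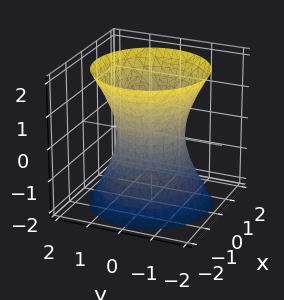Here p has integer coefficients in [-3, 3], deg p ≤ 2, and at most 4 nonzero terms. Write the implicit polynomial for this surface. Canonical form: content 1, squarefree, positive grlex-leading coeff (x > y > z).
2*x^2 + 2*y^2 - z^2 - 2

deg p = 2.
Symmetry: the z-axis is an axis of rotation, so x and y enter only as x² + y².
Against the integer gridlines: a circular section at z = 2 has radius between 1 and 2; the x-axis gridline crossings are at x ∈ {-1, 1}.
Assembling these constraints gives the stated polynomial.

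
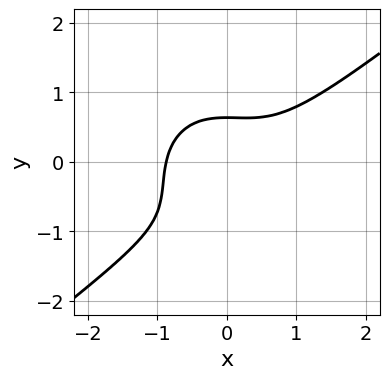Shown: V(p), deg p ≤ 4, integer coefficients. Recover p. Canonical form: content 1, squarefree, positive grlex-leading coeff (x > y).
3*x^3 - 2*x^2*y - 3*y^3 - 3*y^2 + 2

deg p = 3. The shape is more complex than any degree-2 curve.
Putting this together gives p.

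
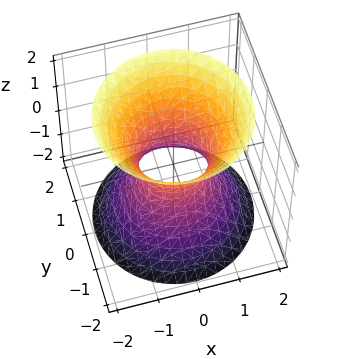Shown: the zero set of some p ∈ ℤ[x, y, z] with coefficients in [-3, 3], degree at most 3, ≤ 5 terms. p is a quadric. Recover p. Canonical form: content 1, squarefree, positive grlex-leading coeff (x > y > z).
First, deg p = 2.
Next, symmetry: the z-axis is an axis of rotation, so x and y enter only as x² + y²; mirror symmetry z ↦ −z ⇒ only even powers of z.
Next, reading off the gridlines: a circular section at z = 2 has radius between 1 and 2; it misses every integer gridline on the z-axis.
Finally, together with the visible shape, these determine p as stated.

3*x^2 + 3*y^2 - 2*z^2 - 2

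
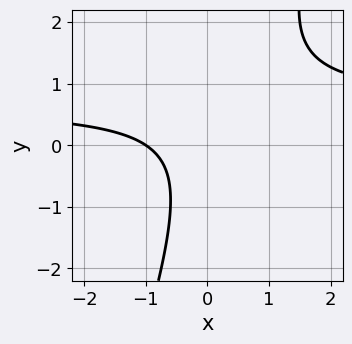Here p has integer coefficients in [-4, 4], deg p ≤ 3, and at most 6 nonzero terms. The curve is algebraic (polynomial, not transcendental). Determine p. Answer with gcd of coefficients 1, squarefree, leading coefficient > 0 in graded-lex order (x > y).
3*x*y - y^2 - 2*x - 2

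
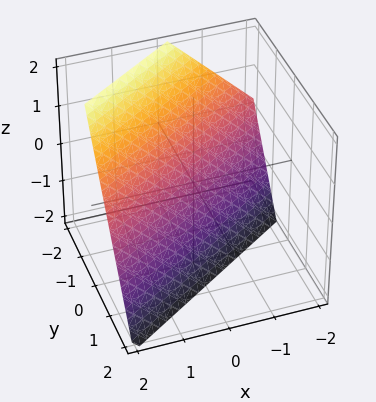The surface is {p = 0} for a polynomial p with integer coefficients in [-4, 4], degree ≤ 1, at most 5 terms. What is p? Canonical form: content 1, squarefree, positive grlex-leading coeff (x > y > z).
1. The degree is 1 — every cross-section is a straight line — this is a plane.
2. Against the integer gridlines: it crosses the x-axis at the gridline x = 1; it crosses the z-axis at the gridline z = -1.
3. These observations pin down the coefficients.

2*x - 3*y - 2*z - 2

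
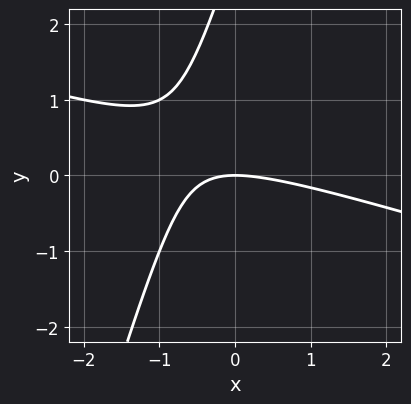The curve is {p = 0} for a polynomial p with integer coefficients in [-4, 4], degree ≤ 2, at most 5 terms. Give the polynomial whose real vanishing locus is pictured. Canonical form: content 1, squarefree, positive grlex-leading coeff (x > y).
x^2 + 3*x*y - y^2 + 3*y

First, the degree is 2 — a generic line meets the curve in up to 2 points.
Next, from the visible intercepts: it meets the x-axis at x = 0 (among the integer gridlines); it crosses the y-axis at the gridline y = 0.
Finally, putting this together gives p.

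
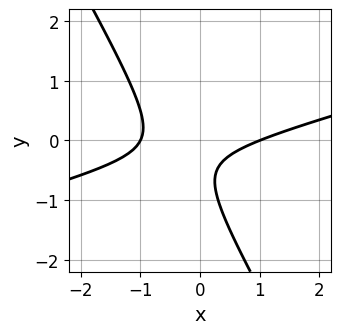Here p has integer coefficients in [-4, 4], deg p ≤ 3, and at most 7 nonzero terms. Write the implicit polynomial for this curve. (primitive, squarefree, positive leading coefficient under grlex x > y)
deg p = 2.
From the axis intercepts and sections: no y-intercept at any integer in the box; the x-axis gridline crossings are at x ∈ {-1, 1}.
Assembling these constraints gives the stated polynomial.

x^2 - 3*x*y - 2*y^2 - 2*y - 1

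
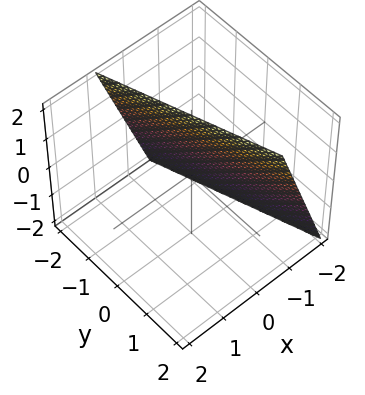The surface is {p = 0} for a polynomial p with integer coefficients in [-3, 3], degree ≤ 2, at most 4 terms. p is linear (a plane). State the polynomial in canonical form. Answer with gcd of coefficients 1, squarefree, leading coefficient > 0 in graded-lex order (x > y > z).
3*x + y - z + 2

First, degree: the surface is flat (a plane), so deg p = 1.
Then, observable constraints: it crosses the y-axis at the gridline y = -2; it crosses the z-axis at the gridline z = 2.
Finally, solving for integer coefficients yields p as stated.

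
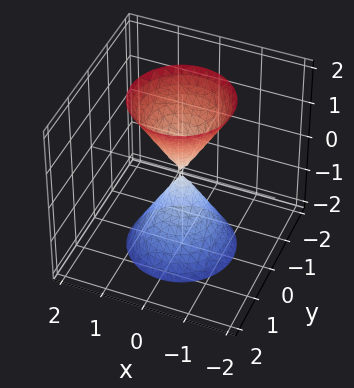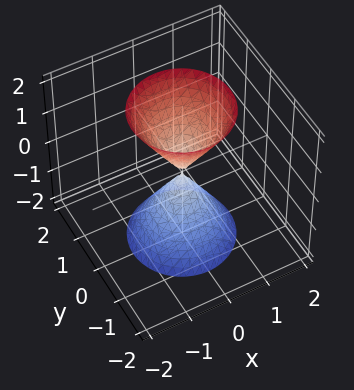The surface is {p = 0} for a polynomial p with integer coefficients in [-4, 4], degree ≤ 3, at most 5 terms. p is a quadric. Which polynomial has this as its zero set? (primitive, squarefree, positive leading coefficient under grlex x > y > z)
3*x^2 + 3*y^2 - z^2

(a) There are 2 components. They look like related sheets of one shape, so recover p as a whole.
(b) The degree is 2 — a double cone through the origin; a quadric.
(c) Symmetries: rotational symmetry about the z-axis ⇒ p depends on x, y only through x² + y²; mirror symmetry z ↦ −z ⇒ only even powers of z.
(d) Observable constraints: one x-axis crossing is at x = 0; it crosses the y-axis at the gridline y = 0; a circular section at z = 1 has radius between 0 and 1; one z-axis crossing is at z = 0.
(e) These observations pin down the coefficients.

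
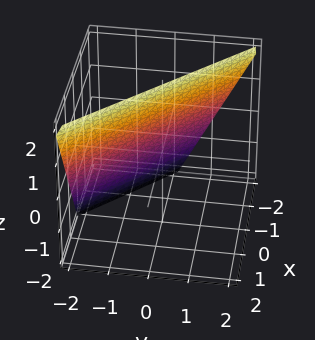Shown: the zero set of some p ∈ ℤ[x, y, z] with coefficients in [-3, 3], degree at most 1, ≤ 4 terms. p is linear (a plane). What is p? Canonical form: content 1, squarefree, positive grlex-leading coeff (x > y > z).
2*x + 2*y - z + 2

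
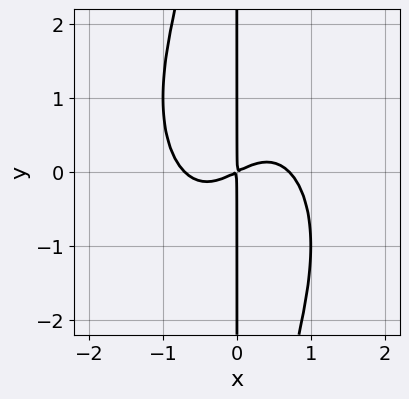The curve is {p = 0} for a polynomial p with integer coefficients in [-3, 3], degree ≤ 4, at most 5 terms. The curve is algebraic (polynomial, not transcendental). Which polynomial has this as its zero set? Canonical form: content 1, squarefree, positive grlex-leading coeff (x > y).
2*x^4 + x^2*y^2 - x^2 + 2*x*y

(a) deg p = 4. A generic line meets the curve in up to 4 points.
(b) Checking where it meets the axes: every point of the y-axis in the box is on the curve.
(c) Together with the visible shape, these determine p as stated.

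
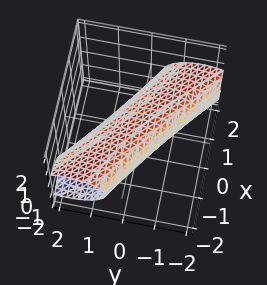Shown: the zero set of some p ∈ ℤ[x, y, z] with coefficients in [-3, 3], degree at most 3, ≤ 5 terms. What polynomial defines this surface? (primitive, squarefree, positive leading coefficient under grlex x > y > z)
First, deg p = 2. No degree-1 surface has this shape.
Then, reading off the gridlines: among the integer gridlines, it crosses the y-axis at y ∈ {-1, 1}.
Finally, putting this together gives p.

x^2 + 3*x*y + 2*y^2 + 3*z^2 - 2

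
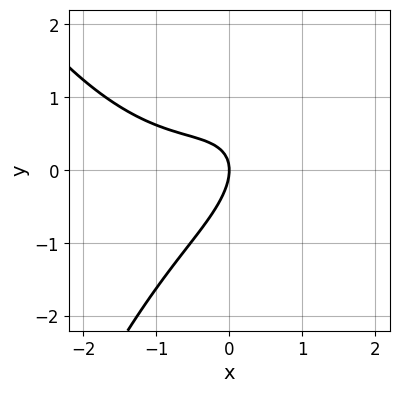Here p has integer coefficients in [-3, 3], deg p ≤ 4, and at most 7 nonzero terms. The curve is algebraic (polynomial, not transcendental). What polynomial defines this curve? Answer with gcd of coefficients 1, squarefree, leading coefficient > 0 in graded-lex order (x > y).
1. The degree is 3 — a generic line meets the curve in up to 3 points.
2. From the visible intercepts: it meets the x-axis at x = 0 (among the integer gridlines); one y-axis crossing is at y = 0.
3. Fitting integer coefficients to these (and the overall shape) gives p.

x^3 + x^2 - 2*x*y + 2*y^2 + 2*x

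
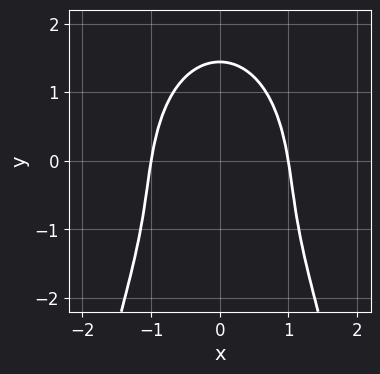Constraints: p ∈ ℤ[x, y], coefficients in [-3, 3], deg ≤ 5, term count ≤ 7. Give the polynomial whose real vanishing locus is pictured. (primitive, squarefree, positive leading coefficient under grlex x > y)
3*x^4 + x^2*y^2 + 2*x^2*y + y^3 - 3

First, degree: a generic line meets the curve in up to 4 points, so deg p = 4.
Then, symmetries: the x ↦ −x reflection is a symmetry, so x appears only in even powers.
Next, from the visible intercepts: the x-axis gridline crossings are at x ∈ {-1, 1}.
Finally, matching integer coefficients to the picture gives p.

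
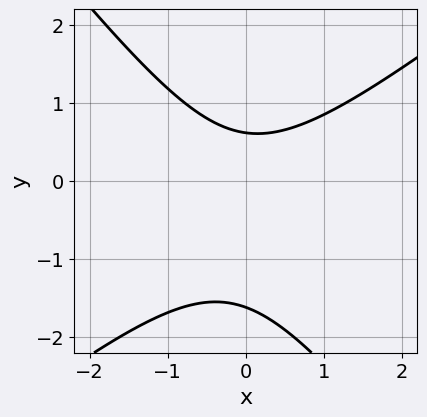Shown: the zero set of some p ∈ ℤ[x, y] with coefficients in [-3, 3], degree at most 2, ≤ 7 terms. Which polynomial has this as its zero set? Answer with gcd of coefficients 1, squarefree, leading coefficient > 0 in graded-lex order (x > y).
2*x^2 - x*y - 2*y^2 - 2*y + 2

Degree: no degree-1 curve has this shape, so deg p = 2.
From the axis intercepts and sections: it misses every integer gridline on the x-axis.
The integer polynomial consistent with all of this is the stated p.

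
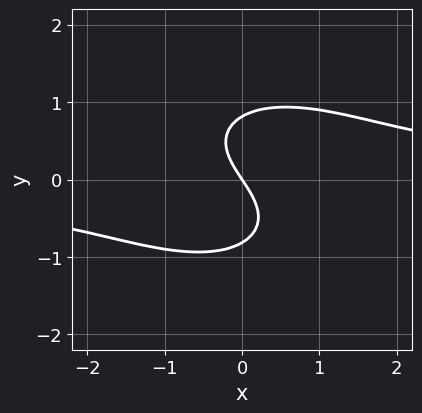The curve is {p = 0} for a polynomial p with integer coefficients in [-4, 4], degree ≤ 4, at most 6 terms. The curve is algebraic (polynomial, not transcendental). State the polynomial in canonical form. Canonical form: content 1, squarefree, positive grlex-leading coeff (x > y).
Degree: the shape is more complex than any degree-2 curve, so deg p = 3.
Checking where it meets the axes: it meets the y-axis at y = 0 (among the integer gridlines); it meets the x-axis at x = 0 (among the integer gridlines).
Fitting integer coefficients to these (and the overall shape) gives p.

2*x^2*y + x*y^2 + 3*y^3 - 3*x - 2*y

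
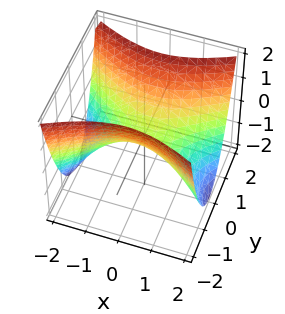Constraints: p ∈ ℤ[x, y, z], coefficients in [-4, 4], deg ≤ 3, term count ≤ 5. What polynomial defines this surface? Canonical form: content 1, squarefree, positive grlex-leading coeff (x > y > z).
x^2 - 2*y^2 + 2*z

Degree: a hyperbolic paraboloid; a quadric, so deg p = 2.
Symmetries: the x ↦ −x reflection is a symmetry, so x appears only in even powers; it's symmetric under y → −y, forcing even powers of y.
Observable constraints: it crosses the y-axis at the gridline y = 0; it meets the z-axis at z = 0 (among the integer gridlines).
Assembling these constraints gives the stated polynomial.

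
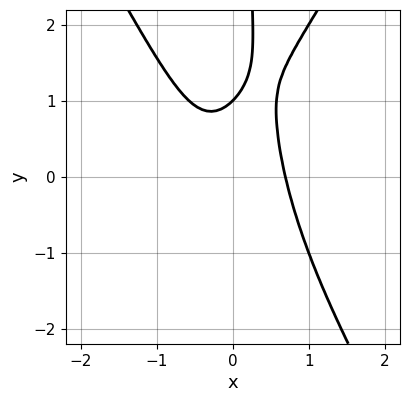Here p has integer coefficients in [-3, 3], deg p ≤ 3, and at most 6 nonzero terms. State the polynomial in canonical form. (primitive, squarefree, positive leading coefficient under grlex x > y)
3*x^3 - x*y^2 + y - 1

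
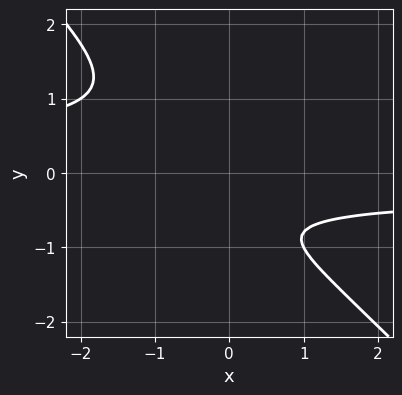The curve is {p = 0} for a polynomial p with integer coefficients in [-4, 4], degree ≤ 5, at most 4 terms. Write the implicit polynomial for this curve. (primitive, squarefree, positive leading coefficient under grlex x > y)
Degree: the shape is more complex than any degree-3 curve, so deg p = 4.
Against the integer gridlines: no y-intercept at any integer in the box; it misses every integer gridline on the x-axis.
Together with the visible shape, these determine p as stated.

2*x*y^3 + 2*y^4 + y + 1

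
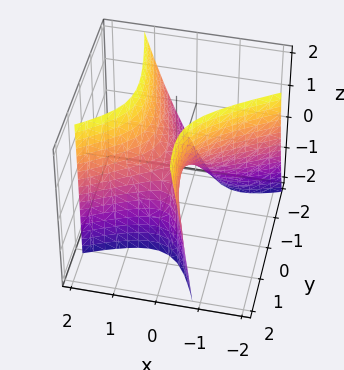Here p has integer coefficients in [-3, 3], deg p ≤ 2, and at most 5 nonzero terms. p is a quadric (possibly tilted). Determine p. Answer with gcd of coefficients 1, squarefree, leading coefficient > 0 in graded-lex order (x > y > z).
2*x^2 - 3*x*y - y^2 + y*z - z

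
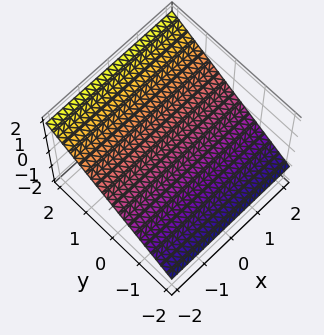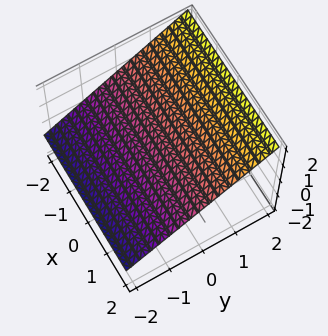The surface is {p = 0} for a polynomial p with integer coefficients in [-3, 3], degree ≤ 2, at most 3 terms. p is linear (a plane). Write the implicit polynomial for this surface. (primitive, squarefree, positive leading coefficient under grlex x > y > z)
2*y - 3*z + 2

First, degree: the surface is flat (a plane), so deg p = 1.
Next, observable constraints: no x-intercept at any integer in the box; it crosses the y-axis at the gridline y = -1.
Finally, solving for integer coefficients yields p as stated.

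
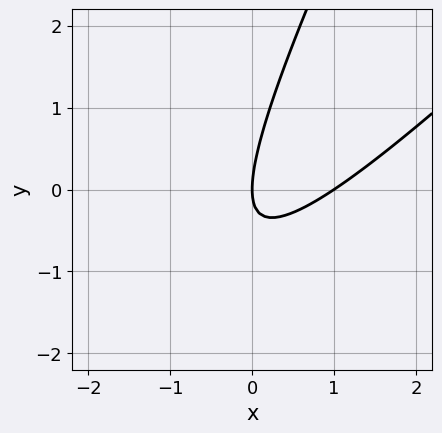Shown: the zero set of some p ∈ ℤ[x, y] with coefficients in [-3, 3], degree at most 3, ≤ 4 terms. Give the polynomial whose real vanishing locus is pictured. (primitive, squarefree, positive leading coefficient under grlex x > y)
1. The degree is 2 — a generic line meets the curve in up to 2 points.
2. Against the integer gridlines: one y-axis crossing is at y = 0; the x-axis gridline crossings are at x ∈ {0, 1}.
3. Matching integer coefficients to the picture gives p.

2*x^2 - 3*x*y + y^2 - 2*x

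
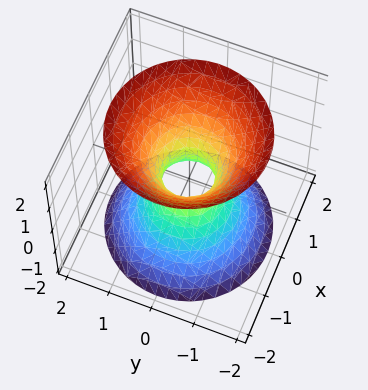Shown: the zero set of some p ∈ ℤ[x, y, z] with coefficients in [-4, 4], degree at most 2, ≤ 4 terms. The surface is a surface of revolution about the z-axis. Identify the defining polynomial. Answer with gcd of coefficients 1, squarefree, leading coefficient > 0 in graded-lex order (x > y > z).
3*x^2 + 3*y^2 - 2*z^2 - 1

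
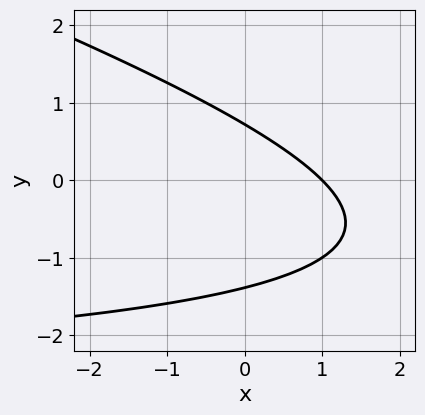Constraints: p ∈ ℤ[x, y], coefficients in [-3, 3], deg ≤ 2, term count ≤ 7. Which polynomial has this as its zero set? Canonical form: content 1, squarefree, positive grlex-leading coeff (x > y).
x*y + 3*y^2 + 3*x + 2*y - 3

deg p = 2. The shape is more complex than any degree-1 curve.
Checking where it meets the axes: one x-axis crossing is at x = 1.
Together with the visible shape, these determine p as stated.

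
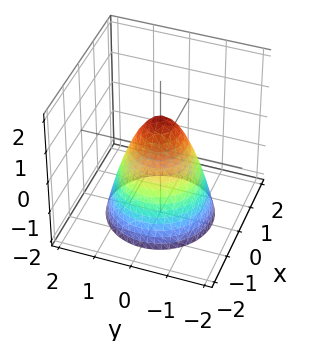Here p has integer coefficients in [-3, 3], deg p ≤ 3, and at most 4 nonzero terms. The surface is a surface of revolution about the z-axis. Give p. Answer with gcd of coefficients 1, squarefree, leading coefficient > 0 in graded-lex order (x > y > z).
3*x^2 + 3*y^2 + 2*z - 2

First, the degree is 2 — the shape is more complex than any degree-1 surface.
Then, symmetries: rotational symmetry about the z-axis ⇒ p depends on x, y only through x² + y².
Next, reading off the gridlines: it meets the z-axis at z = 1 (among the integer gridlines); a circular section at z = 0 has radius between 0 and 1.
Finally, fitting integer coefficients to these (and the overall shape) gives p.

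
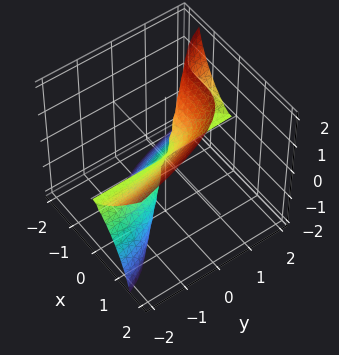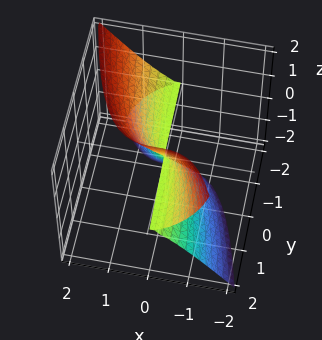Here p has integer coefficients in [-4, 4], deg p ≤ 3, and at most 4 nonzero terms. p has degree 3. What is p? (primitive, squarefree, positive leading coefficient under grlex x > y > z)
The degree is 3 — a generic line meets the surface in up to 3 points.
Against the integer gridlines: it crosses the z-axis at the gridline z = 0; the visible y-axis segment lies entirely on the surface.
The integer polynomial consistent with all of this is the stated p.

3*x^3 + 2*y*z^2 - z^3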